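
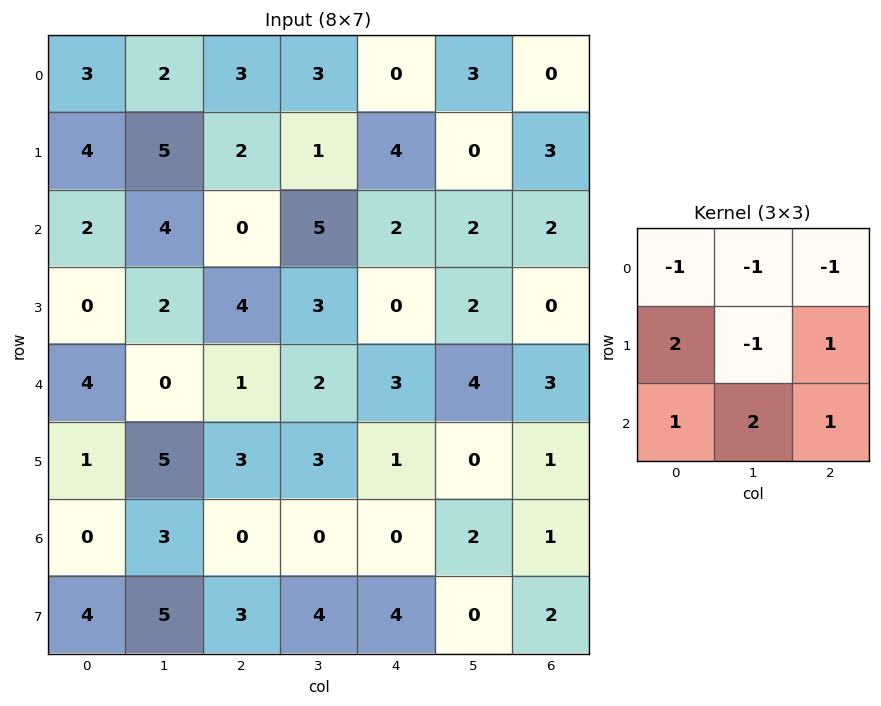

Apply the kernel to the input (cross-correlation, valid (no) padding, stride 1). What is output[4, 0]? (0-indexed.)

1

The receptive field on the input at this output position is [4 0 1 / 1 5 3 / 0 3 0]. Elementwise product with the kernel and sum: 4·-1 + 0·-1 + 1·-1 + 1·2 + 5·-1 + 3·1 + 0·1 + 3·2 + 0·1.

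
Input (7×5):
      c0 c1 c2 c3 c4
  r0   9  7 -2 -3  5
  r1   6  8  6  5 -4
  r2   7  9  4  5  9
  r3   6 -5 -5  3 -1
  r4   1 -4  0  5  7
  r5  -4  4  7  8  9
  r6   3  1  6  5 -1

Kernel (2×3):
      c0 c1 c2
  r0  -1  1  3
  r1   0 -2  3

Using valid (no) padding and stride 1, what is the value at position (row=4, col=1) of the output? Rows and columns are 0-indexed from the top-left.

29

The receptive field on the input at this output position is [-4 0 5 / 4 7 8]. Elementwise product with the kernel and sum: -4·-1 + 0·1 + 5·3 + 7·-2 + 8·3.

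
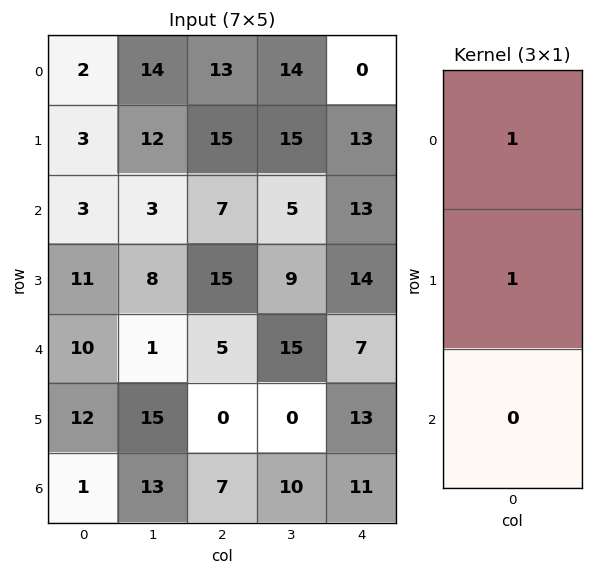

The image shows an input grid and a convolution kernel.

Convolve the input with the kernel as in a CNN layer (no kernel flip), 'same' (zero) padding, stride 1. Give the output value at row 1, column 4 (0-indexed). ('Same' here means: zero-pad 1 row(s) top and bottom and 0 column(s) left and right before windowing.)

The receptive field on the zero-padded input at this output position is [0 / 13 / 13]. Elementwise product with the kernel and sum: 0·1 + 13·1.

13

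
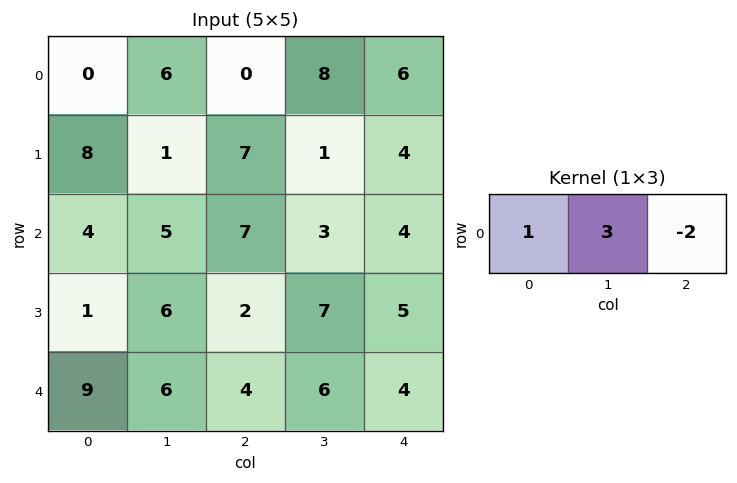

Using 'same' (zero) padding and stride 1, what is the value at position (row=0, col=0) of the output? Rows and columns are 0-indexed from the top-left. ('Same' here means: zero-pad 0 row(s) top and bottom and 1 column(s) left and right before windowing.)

-12

The receptive field on the zero-padded input at this output position is [0 0 6]. Elementwise product with the kernel and sum: 0·1 + 0·3 + 6·-2.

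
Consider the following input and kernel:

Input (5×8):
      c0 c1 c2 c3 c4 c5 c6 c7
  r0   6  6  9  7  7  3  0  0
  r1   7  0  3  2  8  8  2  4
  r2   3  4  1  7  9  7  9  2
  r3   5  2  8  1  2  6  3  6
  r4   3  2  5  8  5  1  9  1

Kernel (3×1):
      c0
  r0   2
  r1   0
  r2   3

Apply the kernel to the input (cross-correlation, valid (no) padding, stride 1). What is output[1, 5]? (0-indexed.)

The receptive field on the input at this output position is [8 / 7 / 6]. Elementwise product with the kernel and sum: 8·2 + 6·3.

34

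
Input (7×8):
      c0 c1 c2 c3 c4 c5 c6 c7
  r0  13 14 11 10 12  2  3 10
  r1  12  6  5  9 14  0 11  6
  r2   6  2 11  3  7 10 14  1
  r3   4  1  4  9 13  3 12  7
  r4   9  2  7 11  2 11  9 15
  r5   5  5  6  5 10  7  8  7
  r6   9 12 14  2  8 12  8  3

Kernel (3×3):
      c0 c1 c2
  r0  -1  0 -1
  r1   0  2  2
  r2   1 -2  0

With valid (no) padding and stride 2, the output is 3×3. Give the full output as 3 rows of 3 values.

0 28 -6
-2 11 -11
-9 31 3

Output[0,0]: The receptive field on the input at this output position is [13 14 11 / 12 6 5 / 6 2 11]. Elementwise product with the kernel and sum: 13·-1 + 11·-1 + 6·2 + 5·2 + 6·1 + 2·-2.
Output[0,1]: The receptive field on the input at this output position is [11 10 12 / 5 9 14 / 11 3 7]. Elementwise product with the kernel and sum: 11·-1 + 12·-1 + 9·2 + 14·2 + 11·1 + 3·-2.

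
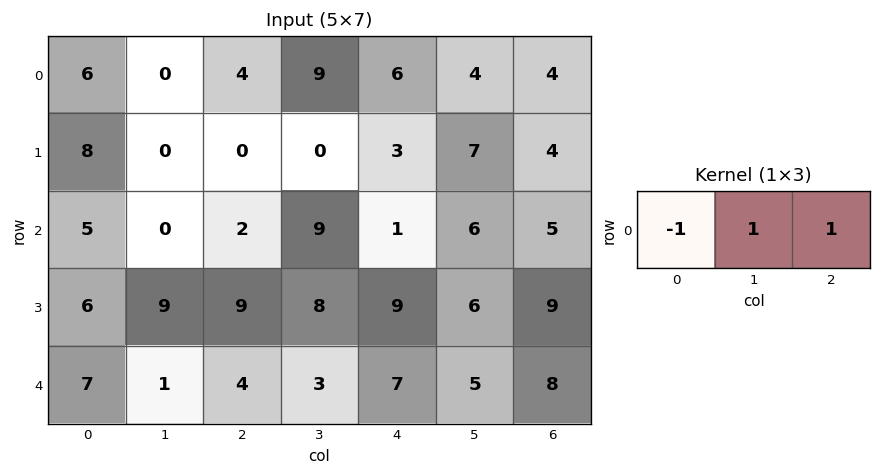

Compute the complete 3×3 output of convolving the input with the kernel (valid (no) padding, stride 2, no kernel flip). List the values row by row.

Output[0,0]: The receptive field on the input at this output position is [6 0 4]. Elementwise product with the kernel and sum: 6·-1 + 0·1 + 4·1.

-2 11 2
-3 8 10
-2 6 6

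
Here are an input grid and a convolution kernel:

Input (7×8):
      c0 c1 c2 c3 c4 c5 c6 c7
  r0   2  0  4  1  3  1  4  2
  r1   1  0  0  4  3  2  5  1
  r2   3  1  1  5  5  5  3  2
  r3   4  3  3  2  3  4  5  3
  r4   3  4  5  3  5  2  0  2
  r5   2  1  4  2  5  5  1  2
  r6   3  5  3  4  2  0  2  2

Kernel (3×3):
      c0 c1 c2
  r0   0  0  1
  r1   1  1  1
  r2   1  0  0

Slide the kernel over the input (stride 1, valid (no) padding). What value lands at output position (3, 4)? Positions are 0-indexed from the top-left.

The receptive field on the input at this output position is [3 4 5 / 5 2 0 / 5 5 1]. Elementwise product with the kernel and sum: 5·1 + 5·1 + 2·1 + 0·1 + 5·1.

17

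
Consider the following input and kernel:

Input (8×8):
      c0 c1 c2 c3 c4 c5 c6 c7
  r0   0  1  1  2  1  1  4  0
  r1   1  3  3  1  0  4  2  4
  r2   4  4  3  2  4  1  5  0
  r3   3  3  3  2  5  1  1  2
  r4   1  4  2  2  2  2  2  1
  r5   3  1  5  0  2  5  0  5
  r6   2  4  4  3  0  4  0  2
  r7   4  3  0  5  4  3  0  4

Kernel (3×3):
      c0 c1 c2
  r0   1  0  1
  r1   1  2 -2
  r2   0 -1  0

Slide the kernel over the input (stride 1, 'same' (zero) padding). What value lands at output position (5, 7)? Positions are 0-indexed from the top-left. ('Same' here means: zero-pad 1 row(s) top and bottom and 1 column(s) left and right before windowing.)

The receptive field on the zero-padded input at this output position is [2 1 0 / 0 5 0 / 0 2 0]. Elementwise product with the kernel and sum: 2·1 + 0·1 + 0·1 + 5·2 + 0·-2 + 2·-1.

10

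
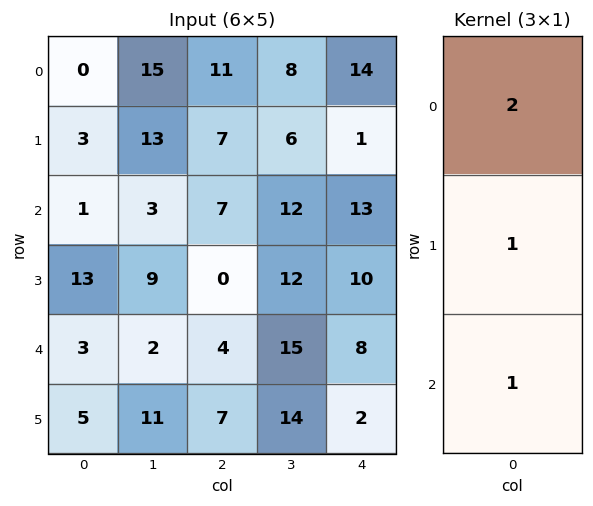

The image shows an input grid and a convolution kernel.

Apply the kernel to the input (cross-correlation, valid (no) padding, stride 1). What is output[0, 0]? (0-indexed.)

4

The receptive field on the input at this output position is [0 / 3 / 1]. Elementwise product with the kernel and sum: 0·2 + 3·1 + 1·1.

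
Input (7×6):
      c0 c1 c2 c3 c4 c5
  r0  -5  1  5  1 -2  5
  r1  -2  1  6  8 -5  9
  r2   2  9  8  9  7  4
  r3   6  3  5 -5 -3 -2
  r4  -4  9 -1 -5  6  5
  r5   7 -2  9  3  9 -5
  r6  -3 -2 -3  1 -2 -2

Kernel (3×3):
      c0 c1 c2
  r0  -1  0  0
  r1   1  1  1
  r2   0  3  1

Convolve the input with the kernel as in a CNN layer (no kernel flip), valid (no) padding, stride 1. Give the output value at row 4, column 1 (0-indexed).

The receptive field on the input at this output position is [9 -1 -5 / -2 9 3 / -2 -3 1]. Elementwise product with the kernel and sum: 9·-1 + -2·1 + 9·1 + 3·1 + -3·3 + 1·1.

-7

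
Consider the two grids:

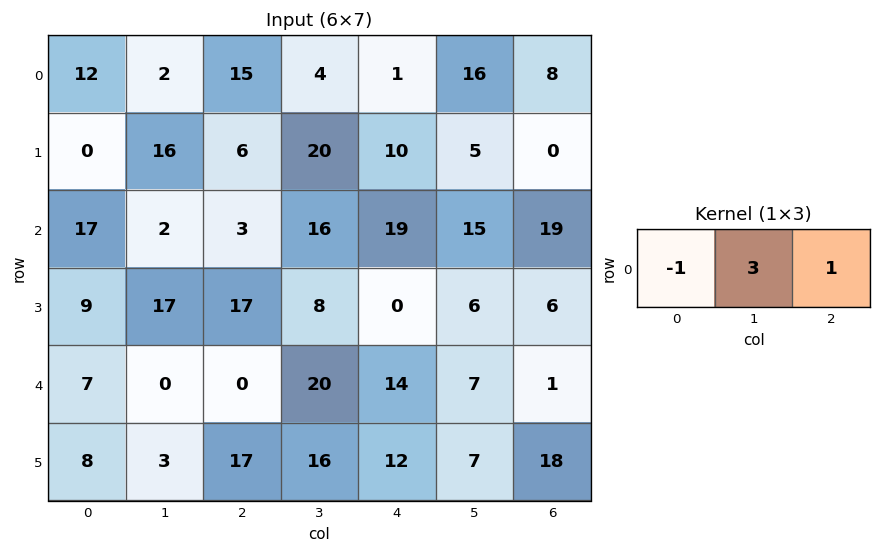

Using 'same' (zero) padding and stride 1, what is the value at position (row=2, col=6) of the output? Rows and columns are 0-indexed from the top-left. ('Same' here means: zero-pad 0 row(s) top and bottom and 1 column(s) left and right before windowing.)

The receptive field on the zero-padded input at this output position is [15 19 0]. Elementwise product with the kernel and sum: 15·-1 + 19·3 + 0·1.

42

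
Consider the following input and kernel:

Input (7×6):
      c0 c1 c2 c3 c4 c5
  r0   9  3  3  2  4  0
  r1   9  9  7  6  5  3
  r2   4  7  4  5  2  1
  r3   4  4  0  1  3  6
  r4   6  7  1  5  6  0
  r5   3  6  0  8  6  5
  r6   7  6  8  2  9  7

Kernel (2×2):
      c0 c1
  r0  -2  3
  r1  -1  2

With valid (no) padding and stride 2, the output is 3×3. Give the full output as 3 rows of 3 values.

0 5 -7
17 9 8
18 29 -8

Output[0,0]: The receptive field on the input at this output position is [9 3 / 9 9]. Elementwise product with the kernel and sum: 9·-2 + 3·3 + 9·-1 + 9·2.
Output[0,1]: The receptive field on the input at this output position is [3 2 / 7 6]. Elementwise product with the kernel and sum: 3·-2 + 2·3 + 7·-1 + 6·2.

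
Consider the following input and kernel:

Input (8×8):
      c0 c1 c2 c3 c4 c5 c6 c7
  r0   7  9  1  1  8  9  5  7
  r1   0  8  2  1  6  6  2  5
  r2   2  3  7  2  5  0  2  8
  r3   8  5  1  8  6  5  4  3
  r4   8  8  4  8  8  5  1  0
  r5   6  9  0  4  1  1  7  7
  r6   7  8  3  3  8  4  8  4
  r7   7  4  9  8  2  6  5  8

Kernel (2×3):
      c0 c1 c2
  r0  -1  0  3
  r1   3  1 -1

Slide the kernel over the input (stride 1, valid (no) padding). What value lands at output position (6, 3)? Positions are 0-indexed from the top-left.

29

The receptive field on the input at this output position is [3 8 4 / 8 2 6]. Elementwise product with the kernel and sum: 3·-1 + 4·3 + 8·3 + 2·1 + 6·-1.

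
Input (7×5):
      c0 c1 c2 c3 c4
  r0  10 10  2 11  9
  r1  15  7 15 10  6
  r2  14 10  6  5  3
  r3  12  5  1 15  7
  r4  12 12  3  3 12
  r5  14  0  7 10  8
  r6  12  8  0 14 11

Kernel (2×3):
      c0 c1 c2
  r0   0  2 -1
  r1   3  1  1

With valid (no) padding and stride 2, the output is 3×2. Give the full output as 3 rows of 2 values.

Output[0,0]: The receptive field on the input at this output position is [10 10 2 / 15 7 15]. Elementwise product with the kernel and sum: 10·2 + 2·-1 + 15·3 + 7·1 + 15·1.

85 74
56 32
70 33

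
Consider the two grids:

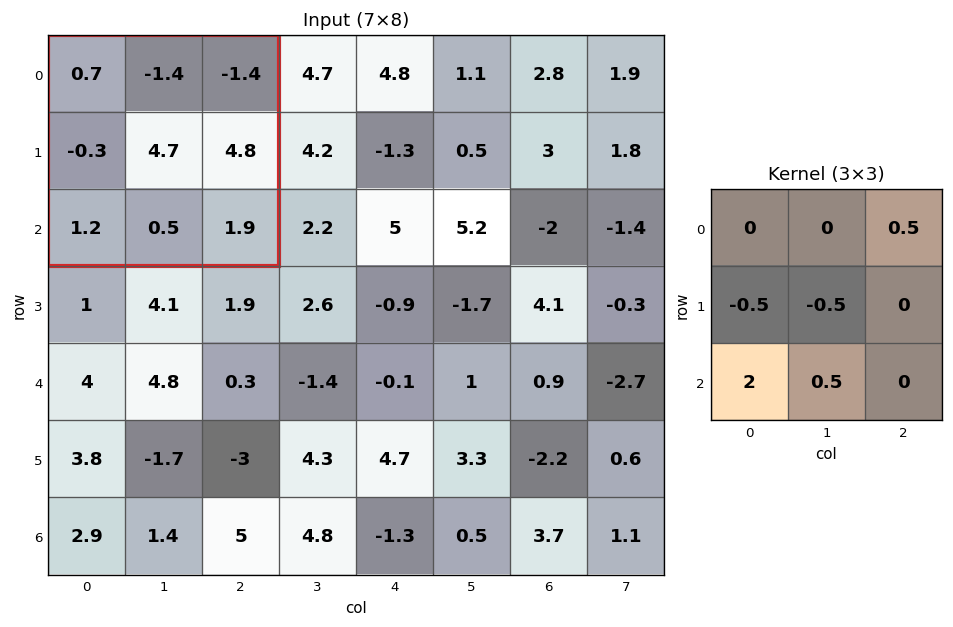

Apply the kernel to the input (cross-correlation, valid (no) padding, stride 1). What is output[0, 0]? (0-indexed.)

-0.25

The receptive field on the input at this output position is [0.7 -1.4 -1.4 / -0.3 4.7 4.8 / 1.2 0.5 1.9]. Elementwise product with the kernel and sum: -1.4·0.5 + -0.3·-0.5 + 4.7·-0.5 + 1.2·2 + 0.5·0.5.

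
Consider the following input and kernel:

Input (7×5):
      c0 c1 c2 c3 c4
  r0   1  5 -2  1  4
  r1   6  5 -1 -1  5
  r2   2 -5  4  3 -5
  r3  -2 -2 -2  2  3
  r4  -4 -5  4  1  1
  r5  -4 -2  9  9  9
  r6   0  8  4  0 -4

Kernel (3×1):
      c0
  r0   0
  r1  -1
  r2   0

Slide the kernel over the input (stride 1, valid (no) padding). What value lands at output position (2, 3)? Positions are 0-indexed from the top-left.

The receptive field on the input at this output position is [3 / 2 / 1]. Elementwise product with the kernel and sum: 2·-1.

-2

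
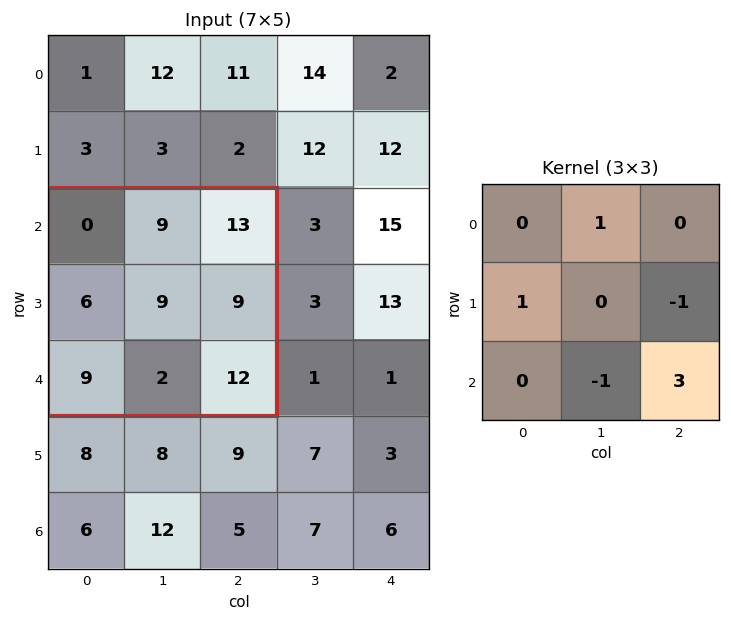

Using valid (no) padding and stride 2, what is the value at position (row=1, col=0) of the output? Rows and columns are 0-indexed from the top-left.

The receptive field on the input at this output position is [0 9 13 / 6 9 9 / 9 2 12]. Elementwise product with the kernel and sum: 9·1 + 6·1 + 9·-1 + 2·-1 + 12·3.

40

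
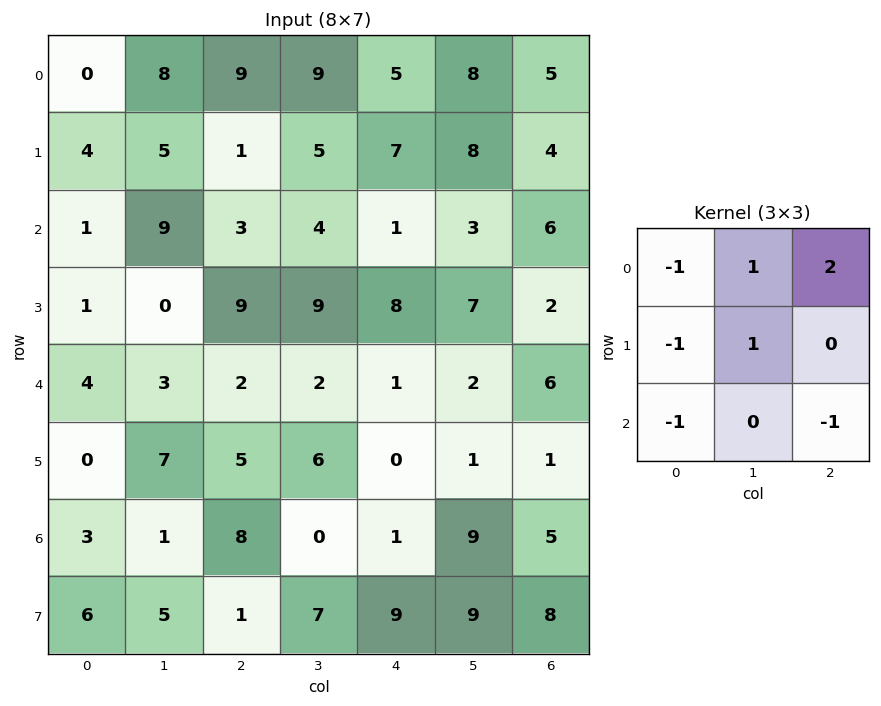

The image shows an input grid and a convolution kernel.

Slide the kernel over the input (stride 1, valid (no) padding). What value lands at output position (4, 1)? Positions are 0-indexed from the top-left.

0

The receptive field on the input at this output position is [3 2 2 / 7 5 6 / 1 8 0]. Elementwise product with the kernel and sum: 3·-1 + 2·1 + 2·2 + 7·-1 + 5·1 + 1·-1 + 0·-1.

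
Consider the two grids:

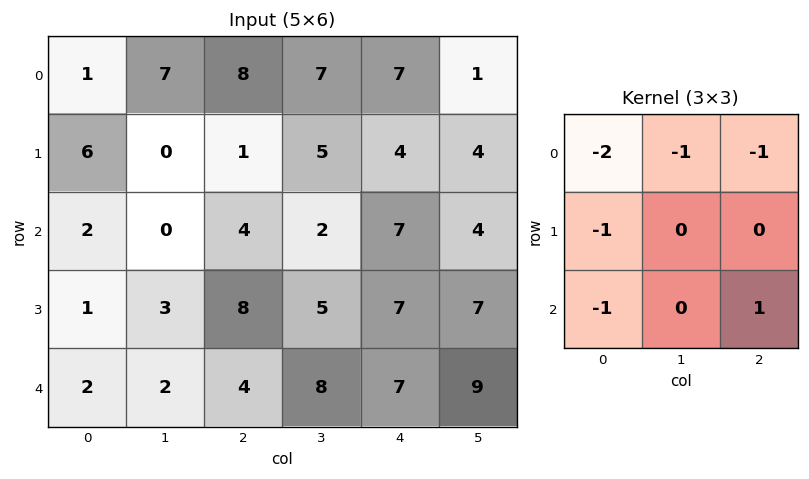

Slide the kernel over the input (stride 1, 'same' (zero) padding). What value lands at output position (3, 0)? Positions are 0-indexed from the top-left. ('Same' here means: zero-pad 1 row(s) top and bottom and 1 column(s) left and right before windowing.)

0

The receptive field on the zero-padded input at this output position is [0 2 0 / 0 1 3 / 0 2 2]. Elementwise product with the kernel and sum: 0·-2 + 2·-1 + 0·-1 + 0·-1 + 0·-1 + 2·1.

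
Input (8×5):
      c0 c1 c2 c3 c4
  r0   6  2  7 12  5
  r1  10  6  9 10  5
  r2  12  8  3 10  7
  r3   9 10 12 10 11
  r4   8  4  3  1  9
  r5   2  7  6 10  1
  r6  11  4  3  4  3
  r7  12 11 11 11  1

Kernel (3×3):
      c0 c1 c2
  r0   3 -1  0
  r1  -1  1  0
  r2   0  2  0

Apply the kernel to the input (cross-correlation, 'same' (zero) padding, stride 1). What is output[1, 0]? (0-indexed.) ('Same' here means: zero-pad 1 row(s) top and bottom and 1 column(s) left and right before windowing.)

28

The receptive field on the zero-padded input at this output position is [0 6 2 / 0 10 6 / 0 12 8]. Elementwise product with the kernel and sum: 0·3 + 6·-1 + 0·-1 + 10·1 + 12·2.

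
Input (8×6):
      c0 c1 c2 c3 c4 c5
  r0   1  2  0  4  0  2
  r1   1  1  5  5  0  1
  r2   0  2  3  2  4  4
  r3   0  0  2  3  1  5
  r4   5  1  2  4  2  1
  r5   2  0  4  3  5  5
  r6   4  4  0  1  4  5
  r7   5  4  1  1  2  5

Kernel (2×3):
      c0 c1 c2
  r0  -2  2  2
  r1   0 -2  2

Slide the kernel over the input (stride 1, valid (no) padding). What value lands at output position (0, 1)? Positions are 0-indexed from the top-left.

The receptive field on the input at this output position is [2 0 4 / 1 5 5]. Elementwise product with the kernel and sum: 2·-2 + 0·2 + 4·2 + 5·-2 + 5·2.

4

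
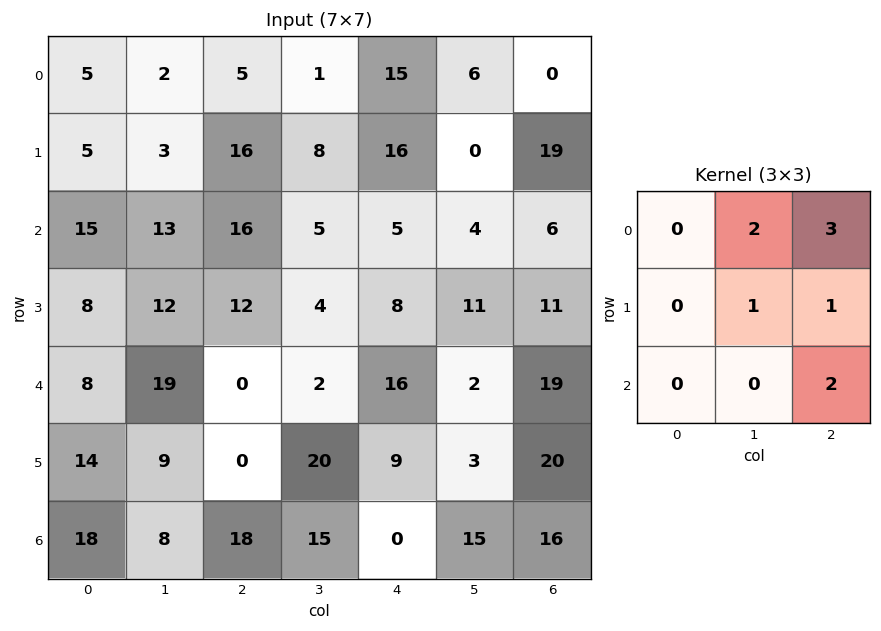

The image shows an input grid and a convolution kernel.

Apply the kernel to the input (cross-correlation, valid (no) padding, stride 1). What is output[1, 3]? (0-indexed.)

The receptive field on the input at this output position is [8 16 0 / 5 5 4 / 4 8 11]. Elementwise product with the kernel and sum: 16·2 + 0·3 + 5·1 + 4·1 + 11·2.

63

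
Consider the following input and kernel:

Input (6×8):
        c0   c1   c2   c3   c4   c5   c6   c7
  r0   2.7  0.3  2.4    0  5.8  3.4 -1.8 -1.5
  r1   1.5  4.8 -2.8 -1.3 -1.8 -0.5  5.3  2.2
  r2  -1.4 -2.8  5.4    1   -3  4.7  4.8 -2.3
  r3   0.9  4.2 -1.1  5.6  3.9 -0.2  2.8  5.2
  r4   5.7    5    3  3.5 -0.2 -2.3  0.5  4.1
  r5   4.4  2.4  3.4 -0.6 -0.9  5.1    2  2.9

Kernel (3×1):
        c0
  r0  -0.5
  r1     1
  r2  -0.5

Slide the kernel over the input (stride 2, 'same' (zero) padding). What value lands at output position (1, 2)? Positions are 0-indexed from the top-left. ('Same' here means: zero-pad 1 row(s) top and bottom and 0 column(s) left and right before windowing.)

The receptive field on the zero-padded input at this output position is [-1.8 / -3 / 3.9]. Elementwise product with the kernel and sum: -1.8·-0.5 + -3·1 + 3.9·-0.5.

-4.05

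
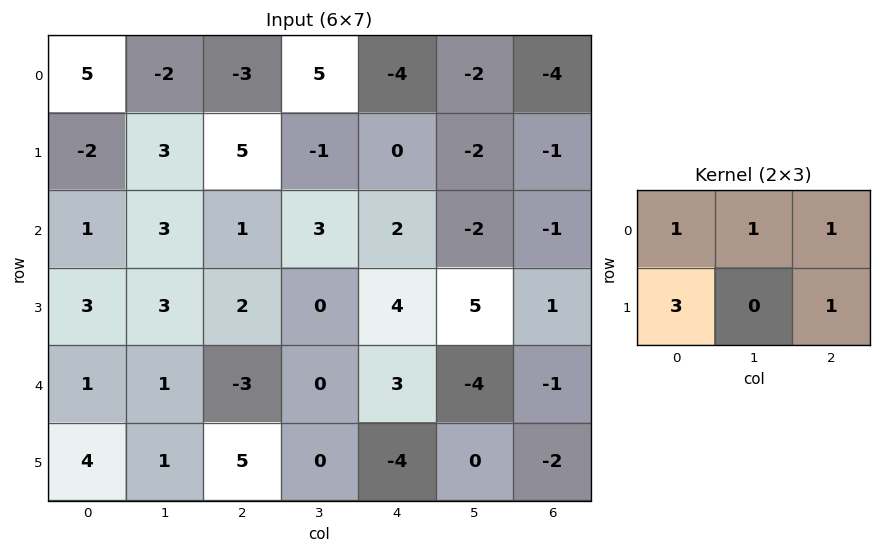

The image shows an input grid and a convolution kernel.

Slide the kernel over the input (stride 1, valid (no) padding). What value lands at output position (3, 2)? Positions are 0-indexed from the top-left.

The receptive field on the input at this output position is [2 0 4 / -3 0 3]. Elementwise product with the kernel and sum: 2·1 + 0·1 + 4·1 + -3·3 + 3·1.

0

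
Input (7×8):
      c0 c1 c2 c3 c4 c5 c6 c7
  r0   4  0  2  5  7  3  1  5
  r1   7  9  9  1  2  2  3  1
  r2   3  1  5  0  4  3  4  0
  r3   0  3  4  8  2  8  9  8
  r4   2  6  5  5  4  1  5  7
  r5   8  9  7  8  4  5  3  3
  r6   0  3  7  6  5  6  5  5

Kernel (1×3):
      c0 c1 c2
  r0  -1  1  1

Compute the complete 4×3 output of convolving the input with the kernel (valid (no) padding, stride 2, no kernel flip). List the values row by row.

-2 10 -3
3 -1 3
9 4 2
10 4 6

Output[0,0]: The receptive field on the input at this output position is [4 0 2]. Elementwise product with the kernel and sum: 4·-1 + 0·1 + 2·1.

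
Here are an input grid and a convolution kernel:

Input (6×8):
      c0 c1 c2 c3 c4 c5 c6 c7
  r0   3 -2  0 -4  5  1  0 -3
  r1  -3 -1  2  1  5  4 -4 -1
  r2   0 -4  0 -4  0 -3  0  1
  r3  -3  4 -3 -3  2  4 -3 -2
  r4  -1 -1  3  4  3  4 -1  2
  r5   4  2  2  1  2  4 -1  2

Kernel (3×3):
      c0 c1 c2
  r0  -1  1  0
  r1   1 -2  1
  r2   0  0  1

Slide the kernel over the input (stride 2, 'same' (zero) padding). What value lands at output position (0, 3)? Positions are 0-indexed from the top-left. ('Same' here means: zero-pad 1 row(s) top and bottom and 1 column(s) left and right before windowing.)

The receptive field on the zero-padded input at this output position is [0 0 0 / 1 0 -3 / 4 -4 -1]. Elementwise product with the kernel and sum: 0·-1 + 0·1 + 1·1 + 0·-2 + -3·1 + -1·1.

-3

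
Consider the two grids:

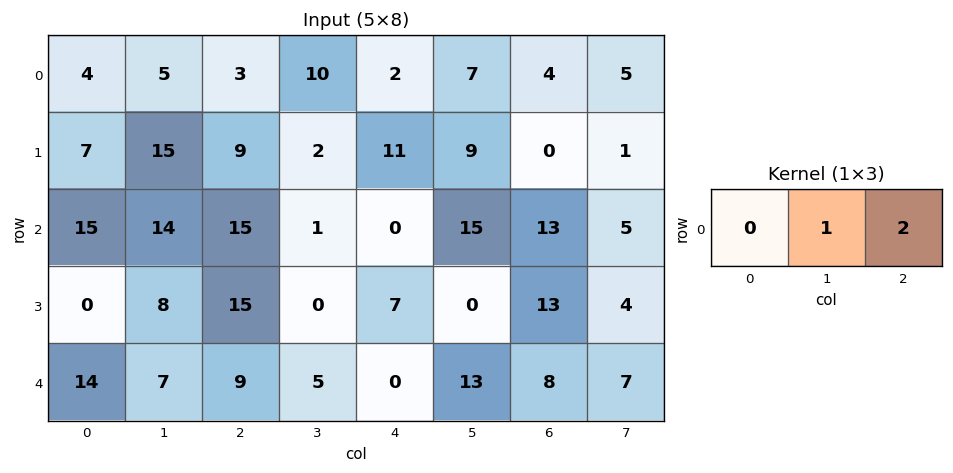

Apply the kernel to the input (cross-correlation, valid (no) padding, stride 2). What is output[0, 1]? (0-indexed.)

The receptive field on the input at this output position is [3 10 2]. Elementwise product with the kernel and sum: 10·1 + 2·2.

14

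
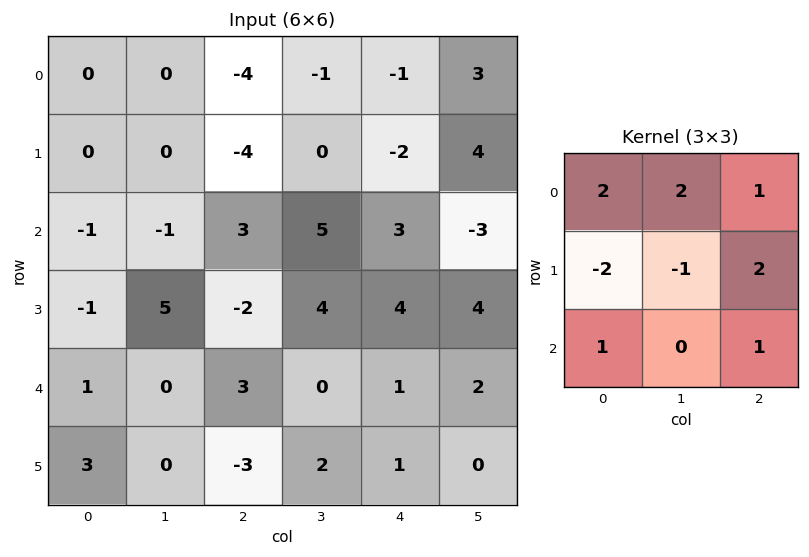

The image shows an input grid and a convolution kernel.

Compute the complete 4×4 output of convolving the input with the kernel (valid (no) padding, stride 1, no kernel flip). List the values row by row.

Output[0,0]: The receptive field on the input at this output position is [0 0 -4 / 0 0 -4 / -1 -1 3]. Elementwise product with the kernel and sum: 0·2 + 0·2 + -4·1 + 0·-2 + 0·-1 + -4·2 + -1·1 + 3·1.
Output[0,1]: The receptive field on the input at this output position is [0 -4 -1 / 0 -4 0 / -1 3 5]. Elementwise product with the kernel and sum: 0·2 + -4·2 + -1·1 + 0·-2 + -4·-1 + 0·2 + -1·1 + 5·1.

-10 -1 -1 11
2 10 -13 -11
-4 9 31 11
10 9 2 25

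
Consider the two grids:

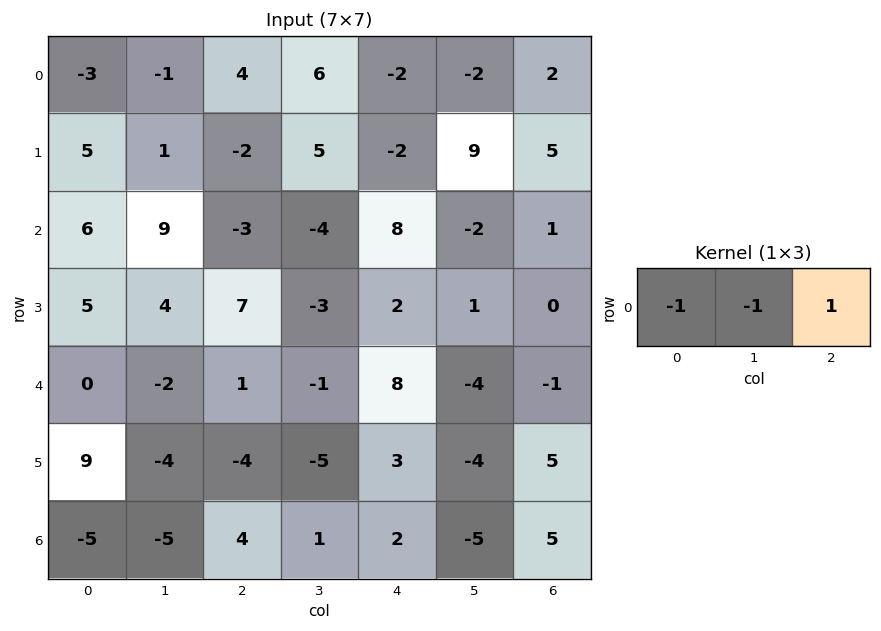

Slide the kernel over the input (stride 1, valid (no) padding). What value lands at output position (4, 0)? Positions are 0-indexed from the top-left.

3

The receptive field on the input at this output position is [0 -2 1]. Elementwise product with the kernel and sum: 0·-1 + -2·-1 + 1·1.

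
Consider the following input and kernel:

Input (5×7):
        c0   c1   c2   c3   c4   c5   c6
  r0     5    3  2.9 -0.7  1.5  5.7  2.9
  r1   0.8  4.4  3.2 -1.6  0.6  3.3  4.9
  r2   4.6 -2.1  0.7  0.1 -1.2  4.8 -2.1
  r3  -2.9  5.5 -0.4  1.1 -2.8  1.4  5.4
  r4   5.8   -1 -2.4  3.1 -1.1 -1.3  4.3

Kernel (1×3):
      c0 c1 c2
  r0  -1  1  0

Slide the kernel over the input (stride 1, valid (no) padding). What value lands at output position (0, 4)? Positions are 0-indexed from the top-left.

The receptive field on the input at this output position is [1.5 5.7 2.9]. Elementwise product with the kernel and sum: 1.5·-1 + 5.7·1.

4.2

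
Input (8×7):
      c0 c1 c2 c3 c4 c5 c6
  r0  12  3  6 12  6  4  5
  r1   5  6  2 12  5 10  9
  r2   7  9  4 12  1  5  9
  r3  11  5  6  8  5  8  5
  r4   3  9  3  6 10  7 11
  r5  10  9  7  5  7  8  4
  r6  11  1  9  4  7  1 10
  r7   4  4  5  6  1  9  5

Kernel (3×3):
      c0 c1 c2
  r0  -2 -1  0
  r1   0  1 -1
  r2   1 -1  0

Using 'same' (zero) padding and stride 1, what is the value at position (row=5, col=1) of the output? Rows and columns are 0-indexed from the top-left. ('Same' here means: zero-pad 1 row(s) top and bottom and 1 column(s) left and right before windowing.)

-3

The receptive field on the zero-padded input at this output position is [3 9 3 / 10 9 7 / 11 1 9]. Elementwise product with the kernel and sum: 3·-2 + 9·-1 + 9·1 + 7·-1 + 11·1 + 1·-1.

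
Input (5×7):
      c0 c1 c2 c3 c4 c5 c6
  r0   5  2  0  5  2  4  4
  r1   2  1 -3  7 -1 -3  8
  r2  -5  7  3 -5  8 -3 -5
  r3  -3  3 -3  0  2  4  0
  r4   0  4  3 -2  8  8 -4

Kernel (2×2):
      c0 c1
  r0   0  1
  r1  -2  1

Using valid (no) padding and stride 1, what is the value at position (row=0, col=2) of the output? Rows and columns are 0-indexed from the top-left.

The receptive field on the input at this output position is [0 5 / -3 7]. Elementwise product with the kernel and sum: 5·1 + -3·-2 + 7·1.

18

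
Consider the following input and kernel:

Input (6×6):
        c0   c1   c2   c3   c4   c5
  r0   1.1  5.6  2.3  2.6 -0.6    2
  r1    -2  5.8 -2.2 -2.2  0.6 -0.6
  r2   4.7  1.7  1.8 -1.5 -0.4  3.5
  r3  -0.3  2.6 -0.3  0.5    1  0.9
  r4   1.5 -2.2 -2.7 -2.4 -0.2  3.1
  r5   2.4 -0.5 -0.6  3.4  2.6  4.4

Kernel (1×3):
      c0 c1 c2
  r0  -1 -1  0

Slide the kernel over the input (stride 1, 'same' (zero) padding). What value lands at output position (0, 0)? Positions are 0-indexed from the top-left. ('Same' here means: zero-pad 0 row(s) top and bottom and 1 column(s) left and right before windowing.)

-1.1

The receptive field on the zero-padded input at this output position is [0 1.1 5.6]. Elementwise product with the kernel and sum: 0·-1 + 1.1·-1.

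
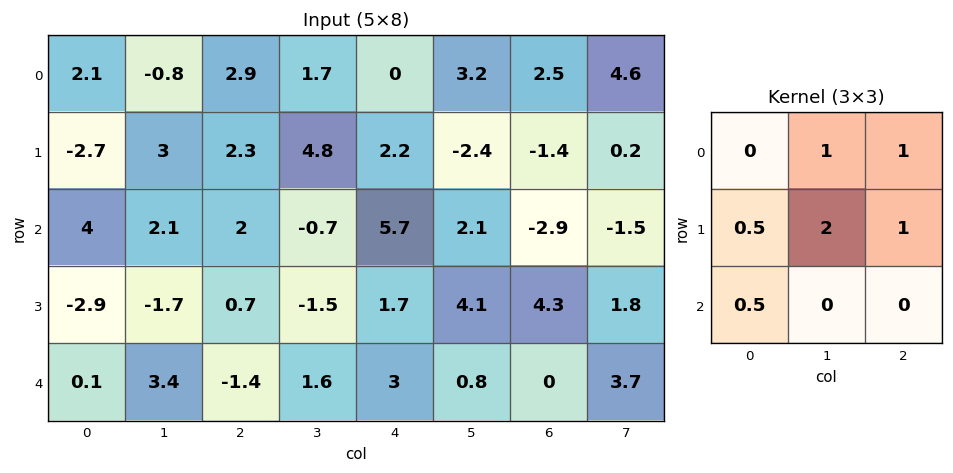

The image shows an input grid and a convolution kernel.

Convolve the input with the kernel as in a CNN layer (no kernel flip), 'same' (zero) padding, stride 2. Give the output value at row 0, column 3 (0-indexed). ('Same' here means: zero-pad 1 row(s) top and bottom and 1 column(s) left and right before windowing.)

10

The receptive field on the zero-padded input at this output position is [0 0 0 / 3.2 2.5 4.6 / -2.4 -1.4 0.2]. Elementwise product with the kernel and sum: 0·1 + 0·1 + 3.2·0.5 + 2.5·2 + 4.6·1 + -2.4·0.5.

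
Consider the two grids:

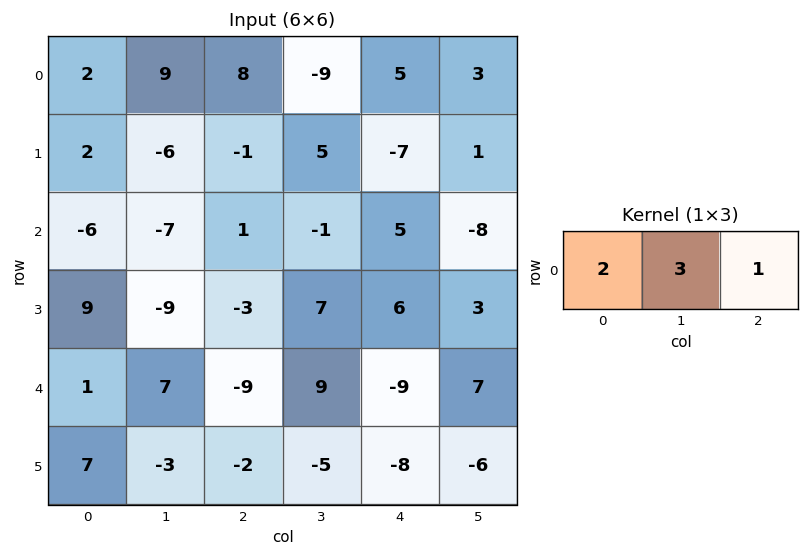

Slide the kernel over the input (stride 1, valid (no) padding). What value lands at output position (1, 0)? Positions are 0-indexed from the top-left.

The receptive field on the input at this output position is [2 -6 -1]. Elementwise product with the kernel and sum: 2·2 + -6·3 + -1·1.

-15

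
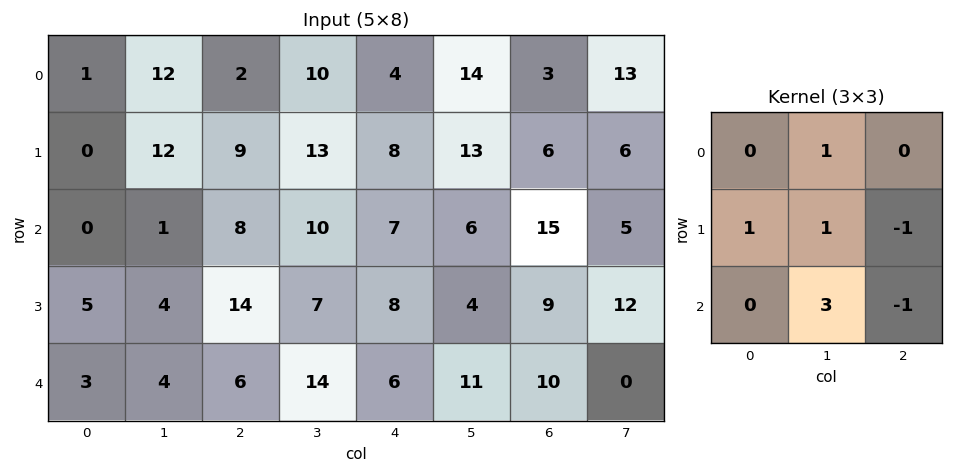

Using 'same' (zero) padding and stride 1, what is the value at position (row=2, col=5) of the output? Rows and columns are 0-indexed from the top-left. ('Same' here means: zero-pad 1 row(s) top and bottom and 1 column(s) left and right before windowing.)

14

The receptive field on the zero-padded input at this output position is [8 13 6 / 7 6 15 / 8 4 9]. Elementwise product with the kernel and sum: 13·1 + 7·1 + 6·1 + 15·-1 + 4·3 + 9·-1.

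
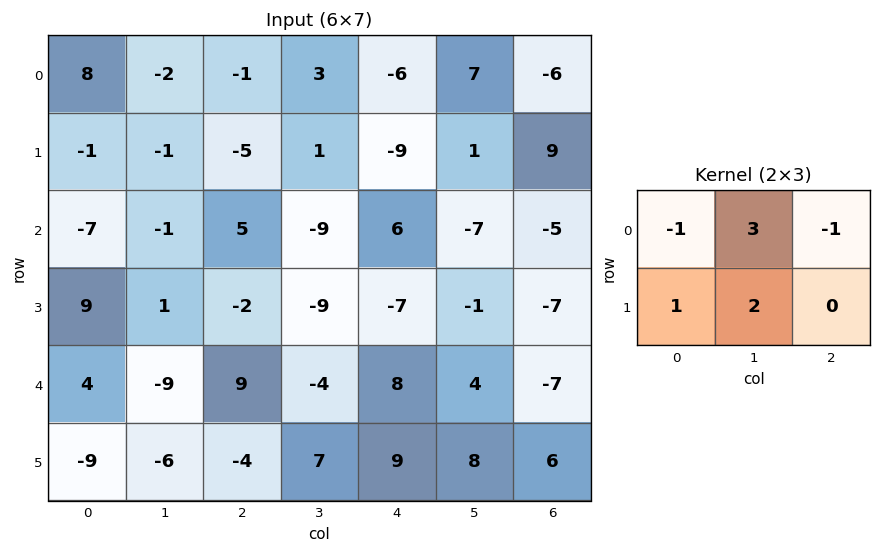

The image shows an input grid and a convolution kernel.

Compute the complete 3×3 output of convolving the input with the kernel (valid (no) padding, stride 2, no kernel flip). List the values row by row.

Output[0,0]: The receptive field on the input at this output position is [8 -2 -1 / -1 -1 -5]. Elementwise product with the kernel and sum: 8·-1 + -2·3 + -1·-1 + -1·1 + -1·2.
Output[0,1]: The receptive field on the input at this output position is [-1 3 -6 / -5 1 -9]. Elementwise product with the kernel and sum: -1·-1 + 3·3 + -6·-1 + -5·1 + 1·2.

-16 13 26
10 -58 -31
-61 -19 36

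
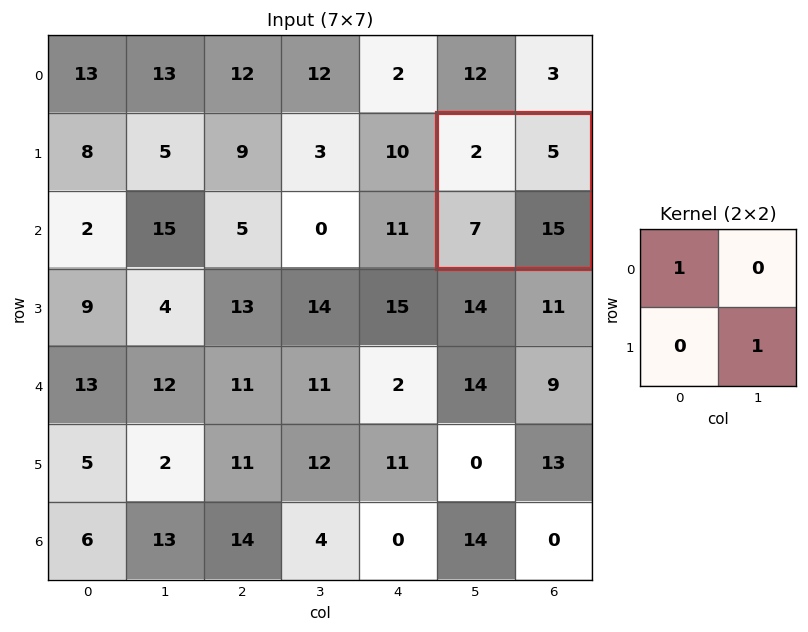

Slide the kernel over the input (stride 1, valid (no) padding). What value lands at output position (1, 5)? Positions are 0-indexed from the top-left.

17

The receptive field on the input at this output position is [2 5 / 7 15]. Elementwise product with the kernel and sum: 2·1 + 15·1.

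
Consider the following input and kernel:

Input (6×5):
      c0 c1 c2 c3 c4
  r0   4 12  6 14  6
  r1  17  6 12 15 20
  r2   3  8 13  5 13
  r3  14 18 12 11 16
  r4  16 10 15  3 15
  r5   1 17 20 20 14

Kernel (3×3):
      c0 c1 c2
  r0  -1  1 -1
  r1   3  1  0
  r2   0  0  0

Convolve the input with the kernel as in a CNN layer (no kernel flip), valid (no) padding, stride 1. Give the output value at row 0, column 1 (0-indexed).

10

The receptive field on the input at this output position is [12 6 14 / 6 12 15 / 8 13 5]. Elementwise product with the kernel and sum: 12·-1 + 6·1 + 14·-1 + 6·3 + 12·1.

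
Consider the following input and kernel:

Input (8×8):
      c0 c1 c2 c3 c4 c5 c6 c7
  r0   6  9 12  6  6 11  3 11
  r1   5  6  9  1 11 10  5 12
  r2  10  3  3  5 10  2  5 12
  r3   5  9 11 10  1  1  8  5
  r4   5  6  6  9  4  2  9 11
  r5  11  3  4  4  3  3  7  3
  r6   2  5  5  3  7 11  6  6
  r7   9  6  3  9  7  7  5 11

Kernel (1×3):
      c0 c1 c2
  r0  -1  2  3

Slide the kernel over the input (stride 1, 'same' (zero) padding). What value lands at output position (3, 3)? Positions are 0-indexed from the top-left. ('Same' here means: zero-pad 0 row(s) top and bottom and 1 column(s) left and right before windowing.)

12

The receptive field on the zero-padded input at this output position is [11 10 1]. Elementwise product with the kernel and sum: 11·-1 + 10·2 + 1·3.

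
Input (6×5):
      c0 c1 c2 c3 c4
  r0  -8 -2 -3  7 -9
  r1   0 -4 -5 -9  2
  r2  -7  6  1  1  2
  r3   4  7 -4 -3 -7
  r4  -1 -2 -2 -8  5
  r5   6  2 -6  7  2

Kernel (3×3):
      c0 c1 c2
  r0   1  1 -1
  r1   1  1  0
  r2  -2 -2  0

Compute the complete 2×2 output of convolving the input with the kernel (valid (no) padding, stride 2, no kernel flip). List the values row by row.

-9 -5
15 13

Output[0,0]: The receptive field on the input at this output position is [-8 -2 -3 / 0 -4 -5 / -7 6 1]. Elementwise product with the kernel and sum: -8·1 + -2·1 + -3·-1 + 0·1 + -4·1 + -7·-2 + 6·-2.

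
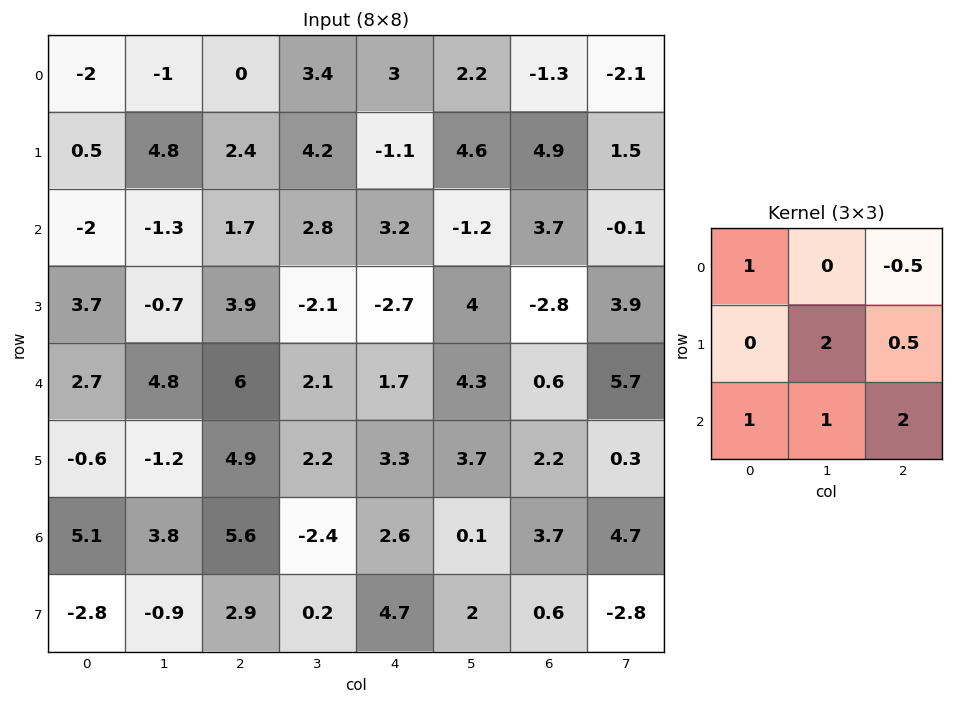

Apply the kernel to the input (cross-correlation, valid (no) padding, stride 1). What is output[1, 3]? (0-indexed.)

The receptive field on the input at this output position is [4.2 -1.1 4.6 / 2.8 3.2 -1.2 / -2.1 -2.7 4]. Elementwise product with the kernel and sum: 4.2·1 + 4.6·-0.5 + 3.2·2 + -1.2·0.5 + -2.1·1 + -2.7·1 + 4·2.

10.9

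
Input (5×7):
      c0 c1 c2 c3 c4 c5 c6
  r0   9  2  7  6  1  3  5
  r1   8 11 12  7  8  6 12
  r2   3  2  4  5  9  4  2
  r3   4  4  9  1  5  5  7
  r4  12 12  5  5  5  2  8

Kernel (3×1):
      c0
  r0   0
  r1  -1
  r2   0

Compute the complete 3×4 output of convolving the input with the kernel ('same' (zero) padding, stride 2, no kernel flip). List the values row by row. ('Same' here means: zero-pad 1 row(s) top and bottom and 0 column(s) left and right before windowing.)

Output[0,0]: The receptive field on the zero-padded input at this output position is [0 / 9 / 8]. Elementwise product with the kernel and sum: 9·-1.
Output[0,1]: The receptive field on the zero-padded input at this output position is [0 / 7 / 12]. Elementwise product with the kernel and sum: 7·-1.

-9 -7 -1 -5
-3 -4 -9 -2
-12 -5 -5 -8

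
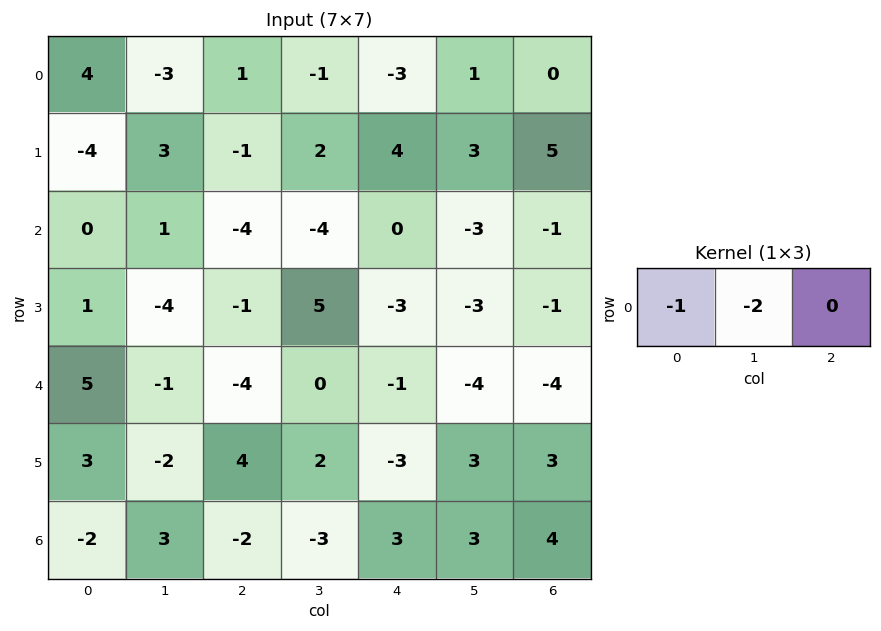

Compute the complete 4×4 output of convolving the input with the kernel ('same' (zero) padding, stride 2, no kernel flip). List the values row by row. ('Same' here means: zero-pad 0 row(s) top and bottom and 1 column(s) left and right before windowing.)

-8 1 7 -1
0 7 4 5
-10 9 2 12
4 1 -3 -11

Output[0,0]: The receptive field on the zero-padded input at this output position is [0 4 -3]. Elementwise product with the kernel and sum: 0·-1 + 4·-2.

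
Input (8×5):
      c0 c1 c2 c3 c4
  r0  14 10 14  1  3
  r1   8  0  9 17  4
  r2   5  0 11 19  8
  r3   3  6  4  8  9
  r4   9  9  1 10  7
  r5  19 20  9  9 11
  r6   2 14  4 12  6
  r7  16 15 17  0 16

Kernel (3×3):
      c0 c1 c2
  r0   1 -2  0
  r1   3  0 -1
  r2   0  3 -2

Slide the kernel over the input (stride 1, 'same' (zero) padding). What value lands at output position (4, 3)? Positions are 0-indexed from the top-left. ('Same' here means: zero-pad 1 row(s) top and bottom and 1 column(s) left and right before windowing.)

The receptive field on the zero-padded input at this output position is [4 8 9 / 1 10 7 / 9 9 11]. Elementwise product with the kernel and sum: 4·1 + 8·-2 + 1·3 + 7·-1 + 9·3 + 11·-2.

-11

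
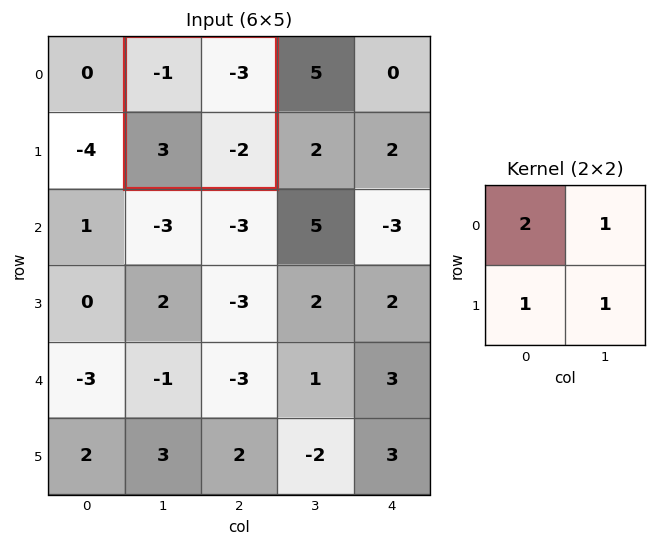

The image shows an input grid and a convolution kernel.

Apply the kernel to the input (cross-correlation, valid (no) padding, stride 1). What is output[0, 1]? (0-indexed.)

The receptive field on the input at this output position is [-1 -3 / 3 -2]. Elementwise product with the kernel and sum: -1·2 + -3·1 + 3·1 + -2·1.

-4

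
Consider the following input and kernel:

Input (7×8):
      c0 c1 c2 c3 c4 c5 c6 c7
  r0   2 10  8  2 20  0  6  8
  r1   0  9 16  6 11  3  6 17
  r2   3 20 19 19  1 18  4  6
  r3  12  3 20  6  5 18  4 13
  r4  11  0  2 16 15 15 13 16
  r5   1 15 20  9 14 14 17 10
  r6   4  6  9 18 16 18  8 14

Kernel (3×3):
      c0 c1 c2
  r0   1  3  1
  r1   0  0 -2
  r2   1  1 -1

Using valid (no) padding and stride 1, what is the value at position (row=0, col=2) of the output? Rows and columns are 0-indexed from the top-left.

The receptive field on the input at this output position is [8 2 20 / 16 6 11 / 19 19 1]. Elementwise product with the kernel and sum: 8·1 + 2·3 + 20·1 + 11·-2 + 19·1 + 19·1 + 1·-1.

49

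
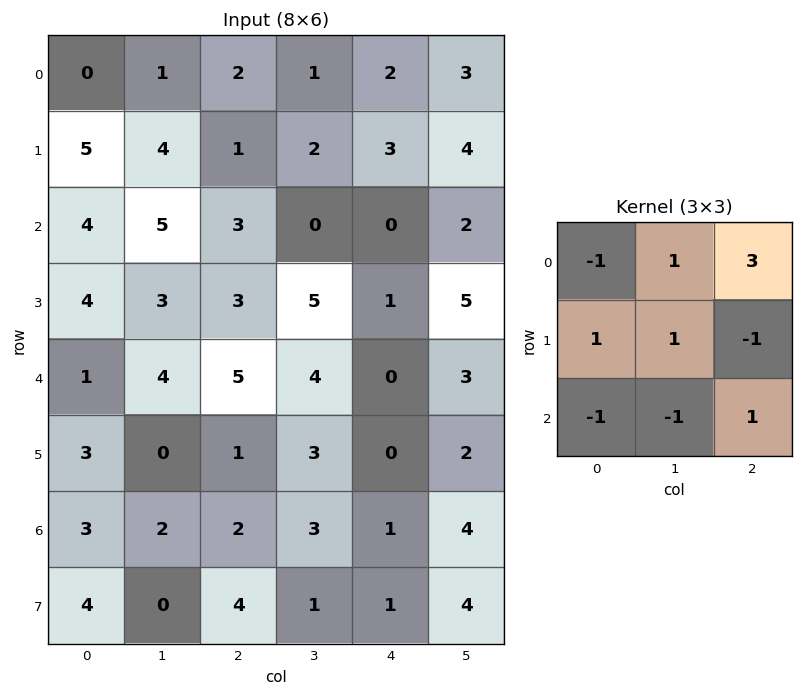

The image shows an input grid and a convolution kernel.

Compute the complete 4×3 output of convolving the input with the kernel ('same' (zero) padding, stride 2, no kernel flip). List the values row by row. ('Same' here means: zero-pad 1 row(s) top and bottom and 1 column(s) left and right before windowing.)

Output[0,0]: The receptive field on the zero-padded input at this output position is [0 0 0 / 0 0 1 / 0 5 4]. Elementwise product with the kernel and sum: 0·-1 + 0·1 + 0·3 + 0·1 + 0·1 + 1·-1 + 0·-1 + 5·-1 + 4·1.

-2 -1 -1
15 10 10
7 22 11
0 8 5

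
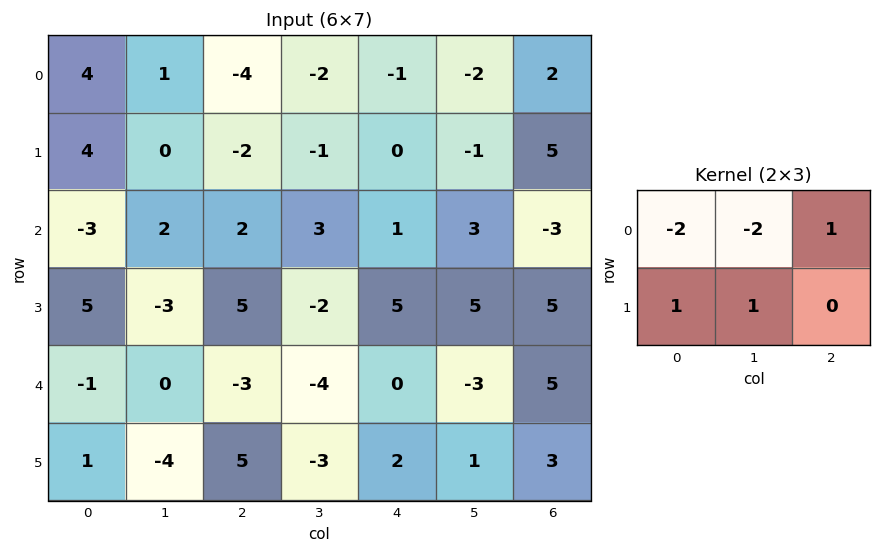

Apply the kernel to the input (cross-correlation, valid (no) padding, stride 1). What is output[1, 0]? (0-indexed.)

The receptive field on the input at this output position is [4 0 -2 / -3 2 2]. Elementwise product with the kernel and sum: 4·-2 + 0·-2 + -2·1 + -3·1 + 2·1.

-11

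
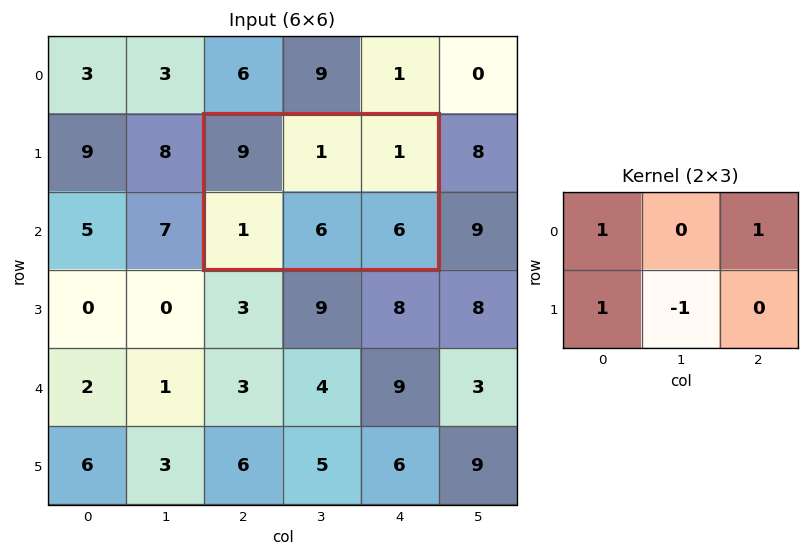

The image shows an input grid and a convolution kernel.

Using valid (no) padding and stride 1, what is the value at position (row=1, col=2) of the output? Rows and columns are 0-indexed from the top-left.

5

The receptive field on the input at this output position is [9 1 1 / 1 6 6]. Elementwise product with the kernel and sum: 9·1 + 1·1 + 1·1 + 6·-1.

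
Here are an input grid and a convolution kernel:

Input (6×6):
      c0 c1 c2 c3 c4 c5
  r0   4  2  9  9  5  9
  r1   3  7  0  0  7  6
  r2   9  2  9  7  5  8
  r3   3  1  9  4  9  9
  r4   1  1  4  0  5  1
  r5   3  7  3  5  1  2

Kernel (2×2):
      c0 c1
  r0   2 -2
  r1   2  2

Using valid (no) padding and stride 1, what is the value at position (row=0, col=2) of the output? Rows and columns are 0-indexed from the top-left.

The receptive field on the input at this output position is [9 9 / 0 0]. Elementwise product with the kernel and sum: 9·2 + 9·-2 + 0·2 + 0·2.

0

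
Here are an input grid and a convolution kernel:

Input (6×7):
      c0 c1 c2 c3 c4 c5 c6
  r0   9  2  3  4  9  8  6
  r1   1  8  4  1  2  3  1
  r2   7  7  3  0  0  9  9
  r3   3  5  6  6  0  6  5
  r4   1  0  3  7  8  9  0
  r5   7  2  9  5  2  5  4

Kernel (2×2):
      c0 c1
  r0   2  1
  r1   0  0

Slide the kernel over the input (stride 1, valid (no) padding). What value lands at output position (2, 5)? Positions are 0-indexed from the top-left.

27

The receptive field on the input at this output position is [9 9 / 6 5]. Elementwise product with the kernel and sum: 9·2 + 9·1.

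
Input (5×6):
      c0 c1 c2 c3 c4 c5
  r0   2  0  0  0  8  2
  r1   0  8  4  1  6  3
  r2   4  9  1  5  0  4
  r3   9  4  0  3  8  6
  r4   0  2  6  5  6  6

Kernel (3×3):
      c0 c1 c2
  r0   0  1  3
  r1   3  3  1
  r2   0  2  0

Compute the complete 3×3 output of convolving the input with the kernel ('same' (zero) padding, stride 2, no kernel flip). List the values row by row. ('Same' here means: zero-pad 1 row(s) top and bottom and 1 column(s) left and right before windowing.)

6 8 38
63 42 50
23 38 65

Output[0,0]: The receptive field on the zero-padded input at this output position is [0 0 0 / 0 2 0 / 0 0 8]. Elementwise product with the kernel and sum: 0·1 + 0·3 + 0·3 + 2·3 + 0·1 + 0·2.
Output[0,1]: The receptive field on the zero-padded input at this output position is [0 0 0 / 0 0 0 / 8 4 1]. Elementwise product with the kernel and sum: 0·1 + 0·3 + 0·3 + 0·3 + 0·1 + 4·2.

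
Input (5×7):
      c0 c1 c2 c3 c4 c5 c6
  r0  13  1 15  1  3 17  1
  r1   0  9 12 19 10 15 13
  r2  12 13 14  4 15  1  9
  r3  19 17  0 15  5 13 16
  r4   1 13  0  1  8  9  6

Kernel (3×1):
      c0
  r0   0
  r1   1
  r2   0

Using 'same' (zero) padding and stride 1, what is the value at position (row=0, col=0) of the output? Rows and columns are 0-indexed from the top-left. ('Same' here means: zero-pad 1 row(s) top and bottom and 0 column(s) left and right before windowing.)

The receptive field on the zero-padded input at this output position is [0 / 13 / 0]. Elementwise product with the kernel and sum: 13·1.

13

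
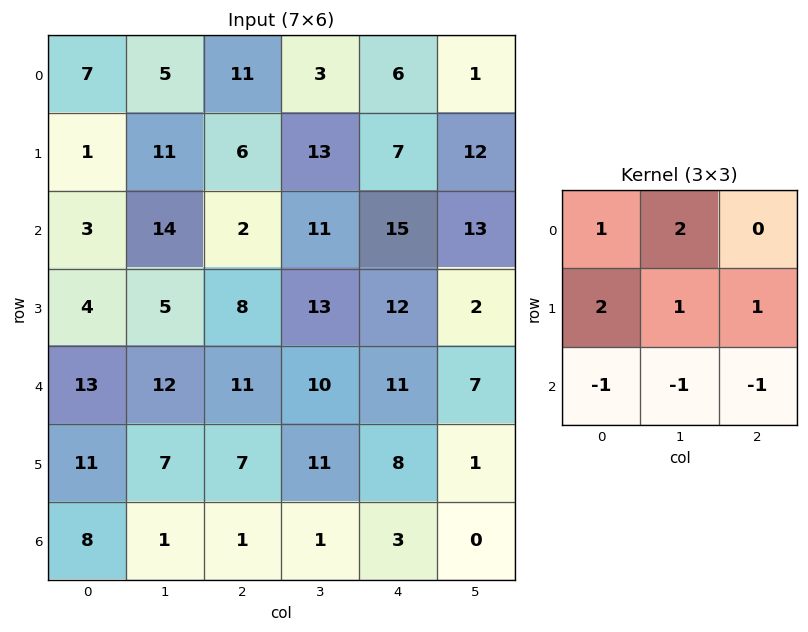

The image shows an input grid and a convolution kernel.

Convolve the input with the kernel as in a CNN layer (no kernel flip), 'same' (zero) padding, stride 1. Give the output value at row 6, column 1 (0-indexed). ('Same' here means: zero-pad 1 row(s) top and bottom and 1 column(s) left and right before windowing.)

43

The receptive field on the zero-padded input at this output position is [11 7 7 / 8 1 1 / 0 0 0]. Elementwise product with the kernel and sum: 11·1 + 7·2 + 8·2 + 1·1 + 1·1 + 0·-1 + 0·-1 + 0·-1.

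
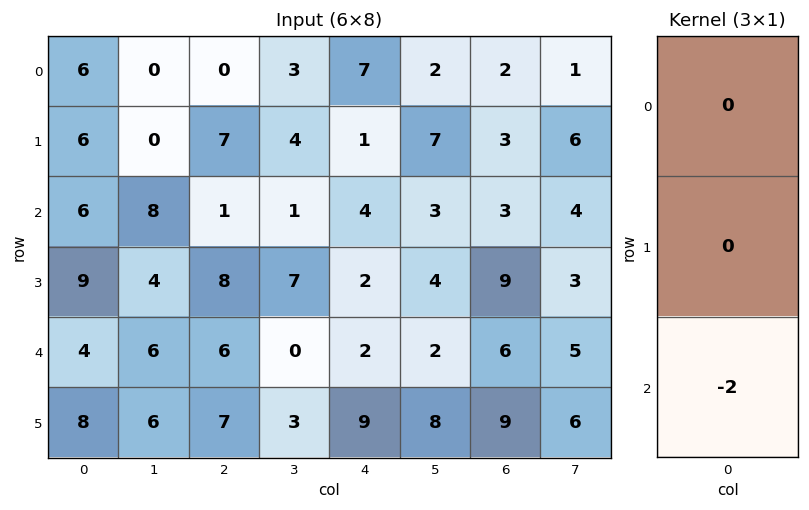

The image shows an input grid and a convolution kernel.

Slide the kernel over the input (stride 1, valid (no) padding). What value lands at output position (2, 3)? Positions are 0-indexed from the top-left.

The receptive field on the input at this output position is [1 / 7 / 0]. Elementwise product with the kernel and sum: 0·-2.

0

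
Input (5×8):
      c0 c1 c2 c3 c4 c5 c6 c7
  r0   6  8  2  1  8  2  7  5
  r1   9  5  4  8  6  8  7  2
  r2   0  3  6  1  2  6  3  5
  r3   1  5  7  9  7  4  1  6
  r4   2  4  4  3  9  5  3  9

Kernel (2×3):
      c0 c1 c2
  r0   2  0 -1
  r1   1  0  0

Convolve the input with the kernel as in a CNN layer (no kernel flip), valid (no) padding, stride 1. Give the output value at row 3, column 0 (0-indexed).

-3

The receptive field on the input at this output position is [1 5 7 / 2 4 4]. Elementwise product with the kernel and sum: 1·2 + 7·-1 + 2·1.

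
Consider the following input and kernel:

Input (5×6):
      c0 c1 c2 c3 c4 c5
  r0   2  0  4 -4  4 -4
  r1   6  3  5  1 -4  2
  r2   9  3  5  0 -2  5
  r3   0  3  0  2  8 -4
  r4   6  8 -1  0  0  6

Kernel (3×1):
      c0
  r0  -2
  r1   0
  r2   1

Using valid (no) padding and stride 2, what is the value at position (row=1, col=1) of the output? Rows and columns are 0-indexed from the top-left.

-11

The receptive field on the input at this output position is [5 / 0 / -1]. Elementwise product with the kernel and sum: 5·-2 + -1·1.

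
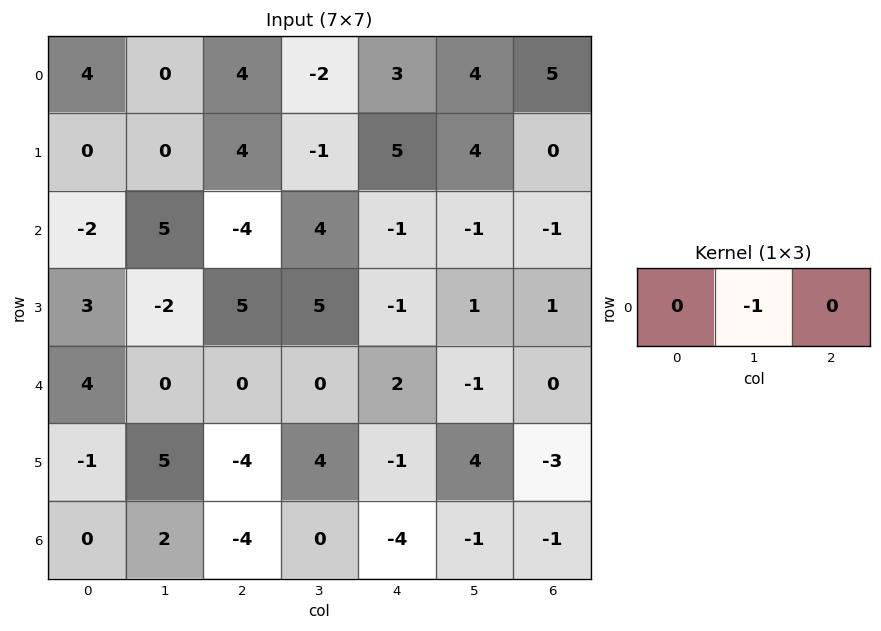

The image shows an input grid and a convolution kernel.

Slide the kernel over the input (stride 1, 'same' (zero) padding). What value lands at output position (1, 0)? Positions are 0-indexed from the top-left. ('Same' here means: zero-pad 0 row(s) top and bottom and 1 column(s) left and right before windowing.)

The receptive field on the zero-padded input at this output position is [0 0 0]. Elementwise product with the kernel and sum: 0·-1.

0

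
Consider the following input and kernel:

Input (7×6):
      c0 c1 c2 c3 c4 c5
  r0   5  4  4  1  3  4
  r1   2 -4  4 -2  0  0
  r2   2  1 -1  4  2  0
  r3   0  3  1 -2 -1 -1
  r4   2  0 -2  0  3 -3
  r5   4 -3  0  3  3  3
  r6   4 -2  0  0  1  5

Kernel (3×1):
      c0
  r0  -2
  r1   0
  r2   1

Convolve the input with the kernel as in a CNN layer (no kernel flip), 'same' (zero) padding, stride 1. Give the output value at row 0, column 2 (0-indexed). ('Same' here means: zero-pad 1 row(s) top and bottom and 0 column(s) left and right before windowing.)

The receptive field on the zero-padded input at this output position is [0 / 4 / 4]. Elementwise product with the kernel and sum: 0·-2 + 4·1.

4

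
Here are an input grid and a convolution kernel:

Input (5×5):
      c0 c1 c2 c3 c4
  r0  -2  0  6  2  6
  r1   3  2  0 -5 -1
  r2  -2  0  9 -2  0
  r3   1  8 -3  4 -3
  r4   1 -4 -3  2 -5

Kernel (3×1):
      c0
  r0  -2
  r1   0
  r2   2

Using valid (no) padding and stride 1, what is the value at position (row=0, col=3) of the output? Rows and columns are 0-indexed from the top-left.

The receptive field on the input at this output position is [2 / -5 / -2]. Elementwise product with the kernel and sum: 2·-2 + -2·2.

-8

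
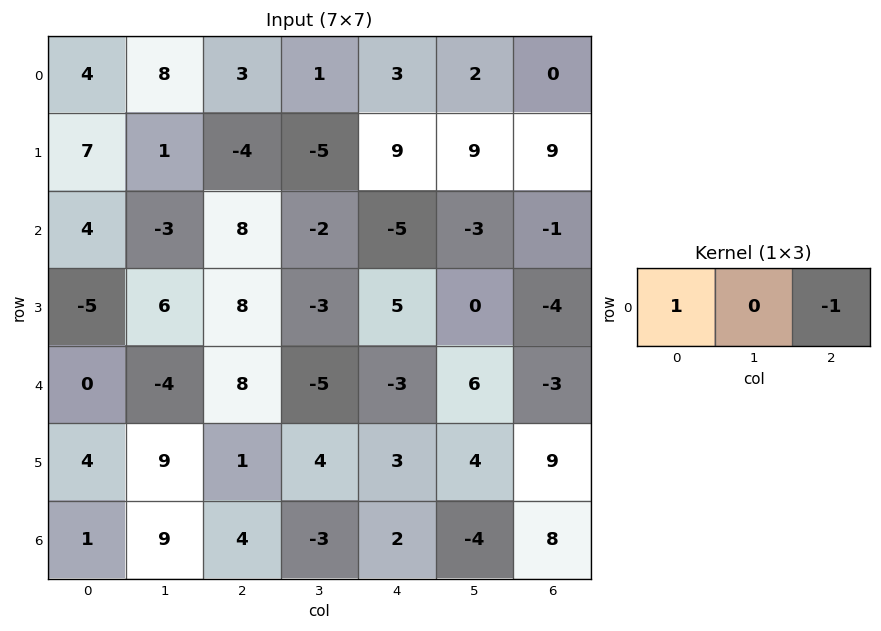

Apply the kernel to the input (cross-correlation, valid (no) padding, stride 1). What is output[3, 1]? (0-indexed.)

The receptive field on the input at this output position is [6 8 -3]. Elementwise product with the kernel and sum: 6·1 + -3·-1.

9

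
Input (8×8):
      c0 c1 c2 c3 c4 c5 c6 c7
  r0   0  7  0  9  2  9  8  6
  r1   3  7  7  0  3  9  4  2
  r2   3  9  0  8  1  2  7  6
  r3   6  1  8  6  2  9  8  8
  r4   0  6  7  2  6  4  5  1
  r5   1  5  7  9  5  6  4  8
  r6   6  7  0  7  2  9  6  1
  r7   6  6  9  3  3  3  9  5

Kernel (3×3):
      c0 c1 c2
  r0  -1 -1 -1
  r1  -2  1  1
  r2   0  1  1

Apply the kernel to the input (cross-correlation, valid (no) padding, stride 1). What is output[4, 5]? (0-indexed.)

-3

The receptive field on the input at this output position is [4 5 1 / 6 4 8 / 9 6 1]. Elementwise product with the kernel and sum: 4·-1 + 5·-1 + 1·-1 + 6·-2 + 4·1 + 8·1 + 6·1 + 1·1.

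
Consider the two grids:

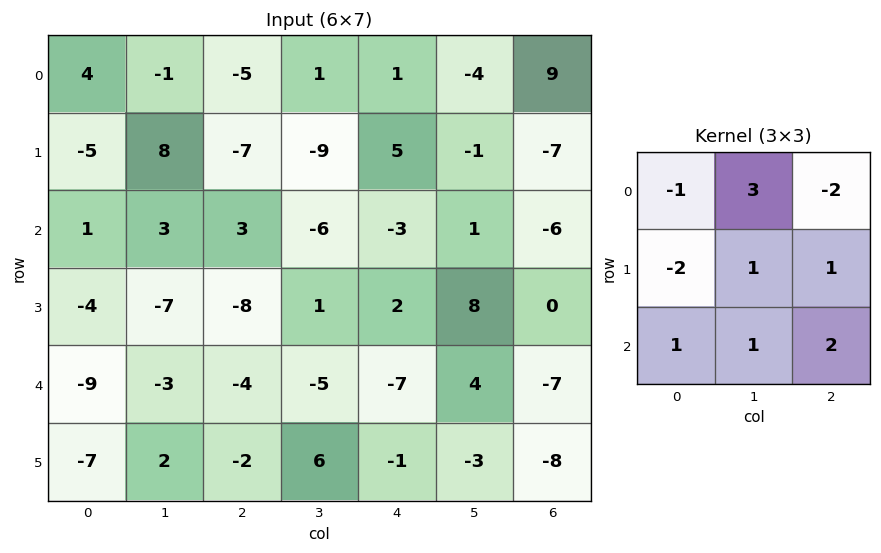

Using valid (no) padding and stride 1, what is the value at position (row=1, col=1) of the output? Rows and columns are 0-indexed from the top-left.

-33

The receptive field on the input at this output position is [8 -7 -9 / 3 3 -6 / -7 -8 1]. Elementwise product with the kernel and sum: 8·-1 + -7·3 + -9·-2 + 3·-2 + 3·1 + -6·1 + -7·1 + -8·1 + 1·2.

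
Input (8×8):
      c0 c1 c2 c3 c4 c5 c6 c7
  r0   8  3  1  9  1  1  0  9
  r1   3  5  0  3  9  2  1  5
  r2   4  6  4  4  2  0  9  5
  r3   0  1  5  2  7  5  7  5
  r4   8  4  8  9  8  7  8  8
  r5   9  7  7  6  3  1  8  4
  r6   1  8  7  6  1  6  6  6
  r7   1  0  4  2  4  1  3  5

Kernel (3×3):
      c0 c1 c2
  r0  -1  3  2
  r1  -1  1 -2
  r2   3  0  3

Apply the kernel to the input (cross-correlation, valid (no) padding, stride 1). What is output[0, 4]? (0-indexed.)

26

The receptive field on the input at this output position is [1 1 0 / 9 2 1 / 2 0 9]. Elementwise product with the kernel and sum: 1·-1 + 1·3 + 0·2 + 9·-1 + 2·1 + 1·-2 + 2·3 + 9·3.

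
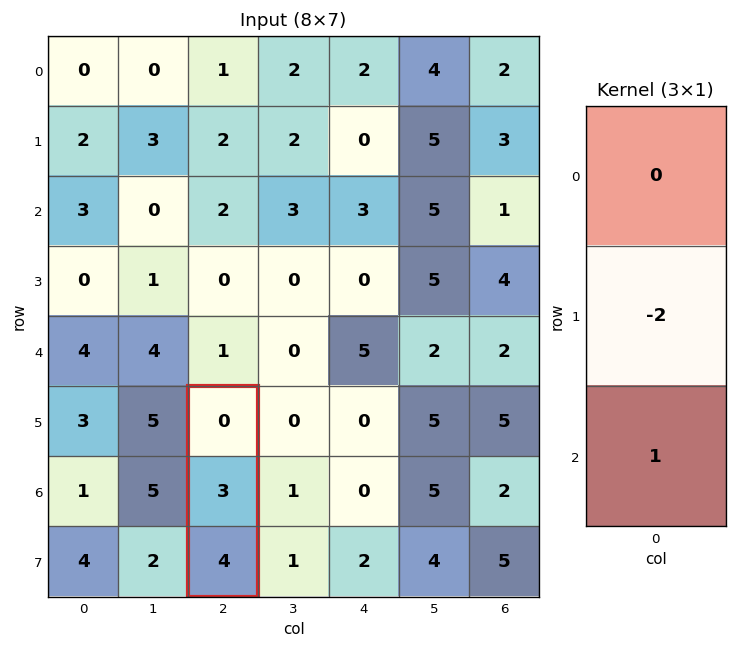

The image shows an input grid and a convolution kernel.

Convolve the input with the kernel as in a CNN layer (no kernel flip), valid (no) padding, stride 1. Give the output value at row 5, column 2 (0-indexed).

-2

The receptive field on the input at this output position is [0 / 3 / 4]. Elementwise product with the kernel and sum: 3·-2 + 4·1.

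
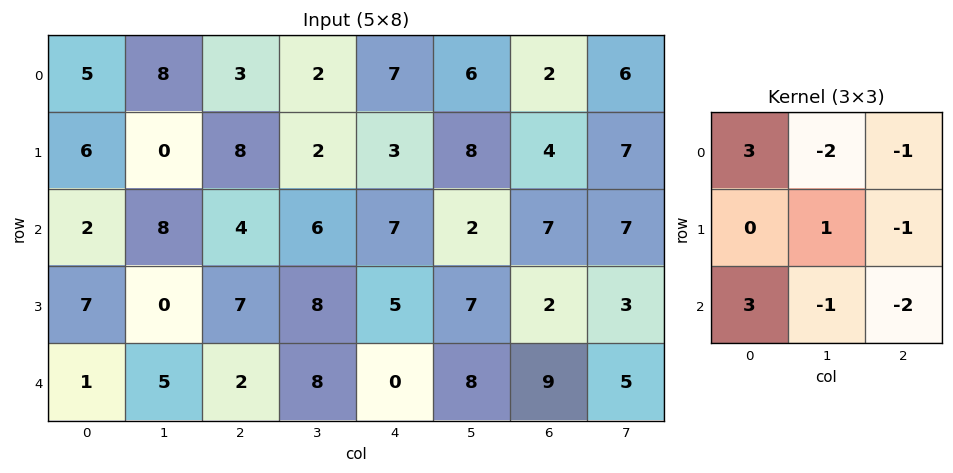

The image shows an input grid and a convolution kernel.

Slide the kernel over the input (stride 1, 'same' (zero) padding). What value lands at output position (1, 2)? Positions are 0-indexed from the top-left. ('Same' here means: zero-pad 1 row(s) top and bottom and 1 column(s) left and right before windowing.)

30

The receptive field on the zero-padded input at this output position is [8 3 2 / 0 8 2 / 8 4 6]. Elementwise product with the kernel and sum: 8·3 + 3·-2 + 2·-1 + 8·1 + 2·-1 + 8·3 + 4·-1 + 6·-2.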